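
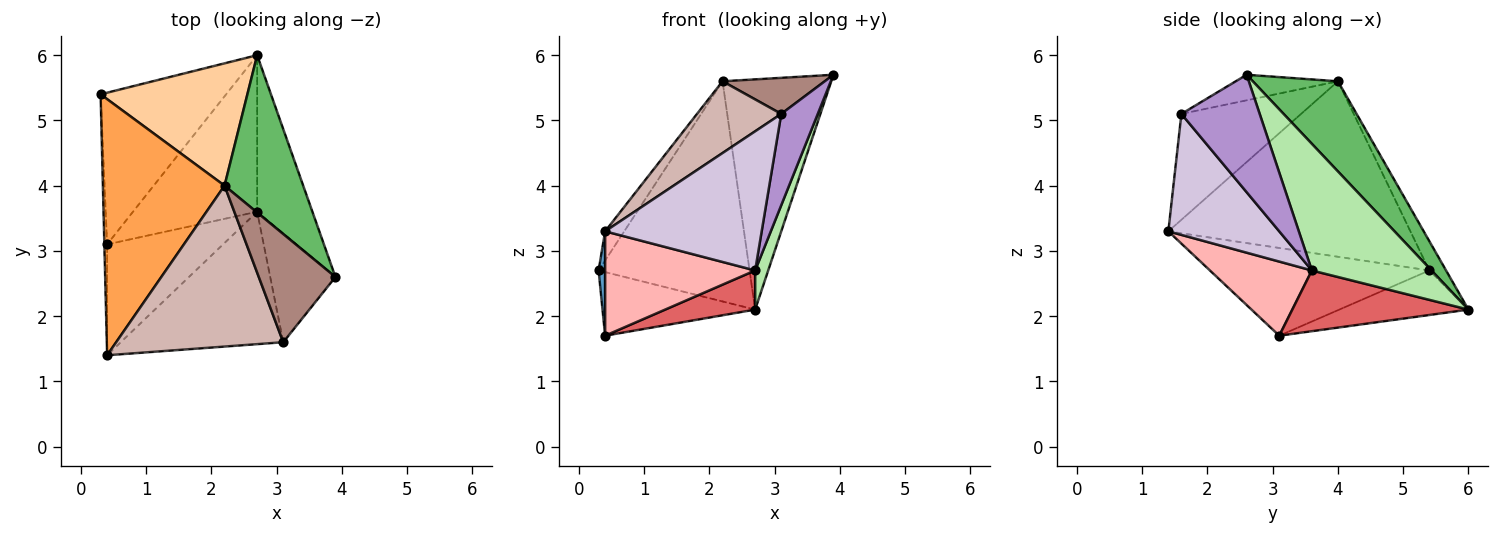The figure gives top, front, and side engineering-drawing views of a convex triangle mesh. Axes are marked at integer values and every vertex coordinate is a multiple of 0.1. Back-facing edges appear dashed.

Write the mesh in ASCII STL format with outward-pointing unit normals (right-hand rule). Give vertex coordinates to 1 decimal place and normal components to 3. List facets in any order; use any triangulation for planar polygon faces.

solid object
 facet normal -0.999 -0.030 -0.032
  outer loop
   vertex 0.4 3.1 1.7
   vertex 0.4 1.4 3.3
   vertex 0.3 5.4 2.7
  endloop
 endfacet
 facet normal -0.311 0.368 -0.876
  outer loop
   vertex 0.4 3.1 1.7
   vertex 0.3 5.4 2.7
   vertex 2.7 6.0 2.1
  endloop
 endfacet
 facet normal -0.820 0.065 0.569
  outer loop
   vertex 2.2 4.0 5.6
   vertex 0.3 5.4 2.7
   vertex 0.4 1.4 3.3
  endloop
 endfacet
 facet normal -0.097 0.870 0.483
  outer loop
   vertex 2.2 4.0 5.6
   vertex 2.7 6.0 2.1
   vertex 0.3 5.4 2.7
  endloop
 endfacet
 facet normal 0.543 0.693 0.474
  outer loop
   vertex 2.2 4.0 5.6
   vertex 3.9 2.6 5.7
   vertex 2.7 6.0 2.1
  endloop
 endfacet
 facet normal 0.912 -0.099 -0.398
  outer loop
   vertex 2.7 3.6 2.7
   vertex 2.7 6.0 2.1
   vertex 3.9 2.6 5.7
  endloop
 endfacet
 facet normal 0.429 -0.219 -0.876
  outer loop
   vertex 2.7 3.6 2.7
   vertex 0.4 3.1 1.7
   vertex 2.7 6.0 2.1
  endloop
 endfacet
 facet normal 0.422 -0.621 -0.660
  outer loop
   vertex 2.7 3.6 2.7
   vertex 0.4 1.4 3.3
   vertex 0.4 3.1 1.7
  endloop
 endfacet
 facet normal 0.809 -0.378 -0.450
  outer loop
   vertex 3.1 1.6 5.1
   vertex 2.7 3.6 2.7
   vertex 3.9 2.6 5.7
  endloop
 endfacet
 facet normal 0.457 -0.645 -0.613
  outer loop
   vertex 3.1 1.6 5.1
   vertex 0.4 1.4 3.3
   vertex 2.7 3.6 2.7
  endloop
 endfacet
 facet normal -0.302 -0.302 0.905
  outer loop
   vertex 3.1 1.6 5.1
   vertex 3.9 2.6 5.7
   vertex 2.2 4.0 5.6
  endloop
 endfacet
 facet normal -0.501 -0.353 0.790
  outer loop
   vertex 3.1 1.6 5.1
   vertex 2.2 4.0 5.6
   vertex 0.4 1.4 3.3
  endloop
 endfacet
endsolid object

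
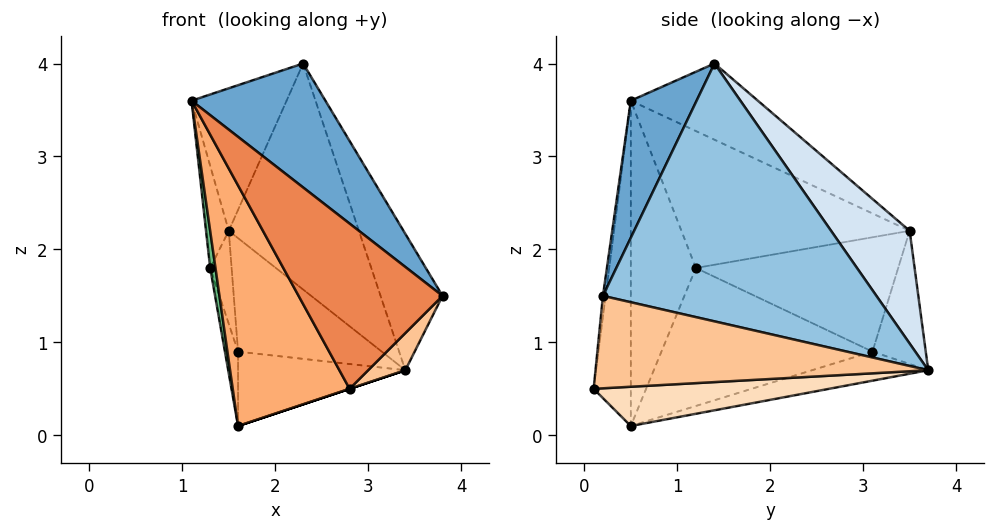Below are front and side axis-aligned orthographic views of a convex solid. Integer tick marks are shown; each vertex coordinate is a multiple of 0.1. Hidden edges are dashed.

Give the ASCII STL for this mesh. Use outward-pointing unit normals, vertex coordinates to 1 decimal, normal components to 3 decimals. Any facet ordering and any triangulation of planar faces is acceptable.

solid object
 facet normal 0.362 -0.737 0.571
  outer loop
   vertex 2.3 1.4 4.0
   vertex 1.1 0.5 3.6
   vertex 3.8 0.2 1.5
  endloop
 endfacet
 facet normal 0.880 0.199 0.432
  outer loop
   vertex 2.3 1.4 4.0
   vertex 3.8 0.2 1.5
   vertex 3.4 3.7 0.7
  endloop
 endfacet
 facet normal -0.551 0.412 0.726
  outer loop
   vertex 2.3 1.4 4.0
   vertex 1.5 3.5 2.2
   vertex 1.1 0.5 3.6
  endloop
 endfacet
 facet normal 0.410 0.679 0.610
  outer loop
   vertex 2.3 1.4 4.0
   vertex 3.4 3.7 0.7
   vertex 1.5 3.5 2.2
  endloop
 endfacet
 facet normal -0.019 -0.993 0.118
  outer loop
   vertex 2.8 0.1 0.5
   vertex 3.8 0.2 1.5
   vertex 1.1 0.5 3.6
  endloop
 endfacet
 facet normal -0.303 -0.952 -0.043
  outer loop
   vertex 2.8 0.1 0.5
   vertex 1.1 0.5 3.6
   vertex 1.6 0.5 0.1
  endloop
 endfacet
 facet normal 0.709 -0.079 -0.701
  outer loop
   vertex 2.8 0.1 0.5
   vertex 3.4 3.7 0.7
   vertex 3.8 0.2 1.5
  endloop
 endfacet
 facet normal 0.316 0.000 -0.949
  outer loop
   vertex 2.8 0.1 0.5
   vertex 1.6 0.5 0.1
   vertex 3.4 3.7 0.7
  endloop
 endfacet
 facet normal -0.987 -0.081 -0.141
  outer loop
   vertex 1.3 1.2 1.8
   vertex 1.6 0.5 0.1
   vertex 1.1 0.5 3.6
  endloop
 endfacet
 facet normal -0.993 0.099 -0.072
  outer loop
   vertex 1.3 1.2 1.8
   vertex 1.1 0.5 3.6
   vertex 1.5 3.5 2.2
  endloop
 endfacet
 facet normal -0.200 0.288 -0.936
  outer loop
   vertex 1.6 3.1 0.9
   vertex 3.4 3.7 0.7
   vertex 1.6 0.5 0.1
  endloop
 endfacet
 facet normal -0.331 0.894 -0.301
  outer loop
   vertex 1.6 3.1 0.9
   vertex 1.5 3.5 2.2
   vertex 3.4 3.7 0.7
  endloop
 endfacet
 facet normal -0.978 0.061 -0.198
  outer loop
   vertex 1.6 3.1 0.9
   vertex 1.6 0.5 0.1
   vertex 1.3 1.2 1.8
  endloop
 endfacet
 facet normal -0.989 0.105 -0.108
  outer loop
   vertex 1.6 3.1 0.9
   vertex 1.3 1.2 1.8
   vertex 1.5 3.5 2.2
  endloop
 endfacet
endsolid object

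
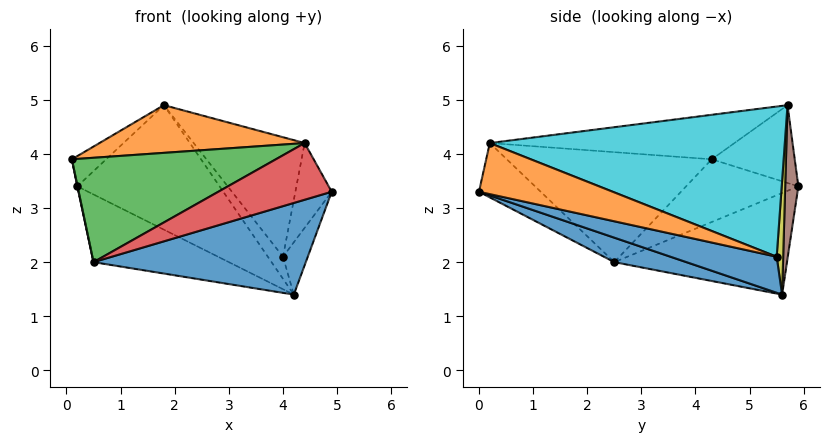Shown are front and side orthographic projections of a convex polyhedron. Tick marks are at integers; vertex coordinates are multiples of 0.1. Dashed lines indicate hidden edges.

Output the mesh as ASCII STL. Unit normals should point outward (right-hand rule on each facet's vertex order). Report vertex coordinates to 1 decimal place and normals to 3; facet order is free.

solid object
 facet normal 0.105 -0.308 -0.946
  outer loop
   vertex 0.5 2.5 2.0
   vertex 4.2 5.6 1.4
   vertex 4.9 0.0 3.3
  endloop
 endfacet
 facet normal -0.317 -0.266 0.911
  outer loop
   vertex 4.4 0.2 4.2
   vertex 1.8 5.7 4.9
   vertex 0.1 4.3 3.9
  endloop
 endfacet
 facet normal -0.629 -0.626 0.461
  outer loop
   vertex 4.4 0.2 4.2
   vertex 0.1 4.3 3.9
   vertex 0.5 2.5 2.0
  endloop
 endfacet
 facet normal -0.477 -0.876 -0.070
  outer loop
   vertex 4.4 0.2 4.2
   vertex 0.5 2.5 2.0
   vertex 4.9 0.0 3.3
  endloop
 endfacet
 facet normal -0.642 0.265 0.720
  outer loop
   vertex 0.2 5.9 3.4
   vertex 0.1 4.3 3.9
   vertex 1.8 5.7 4.9
  endloop
 endfacet
 facet normal 0.092 0.995 0.035
  outer loop
   vertex 0.2 5.9 3.4
   vertex 1.8 5.7 4.9
   vertex 4.2 5.6 1.4
  endloop
 endfacet
 facet normal -0.979 -0.002 -0.204
  outer loop
   vertex 0.2 5.9 3.4
   vertex 0.5 2.5 2.0
   vertex 0.1 4.3 3.9
  endloop
 endfacet
 facet normal -0.405 0.317 -0.857
  outer loop
   vertex 0.2 5.9 3.4
   vertex 4.2 5.6 1.4
   vertex 0.5 2.5 2.0
  endloop
 endfacet
 facet normal 0.383 0.893 0.237
  outer loop
   vertex 4.0 5.5 2.1
   vertex 4.2 5.6 1.4
   vertex 1.8 5.7 4.9
  endloop
 endfacet
 facet normal 0.763 0.287 0.579
  outer loop
   vertex 4.0 5.5 2.1
   vertex 1.8 5.7 4.9
   vertex 4.4 0.2 4.2
  endloop
 endfacet
 facet normal 0.930 0.217 0.297
  outer loop
   vertex 4.0 5.5 2.1
   vertex 4.9 0.0 3.3
   vertex 4.2 5.6 1.4
  endloop
 endfacet
 facet normal 0.871 0.237 0.431
  outer loop
   vertex 4.0 5.5 2.1
   vertex 4.4 0.2 4.2
   vertex 4.9 0.0 3.3
  endloop
 endfacet
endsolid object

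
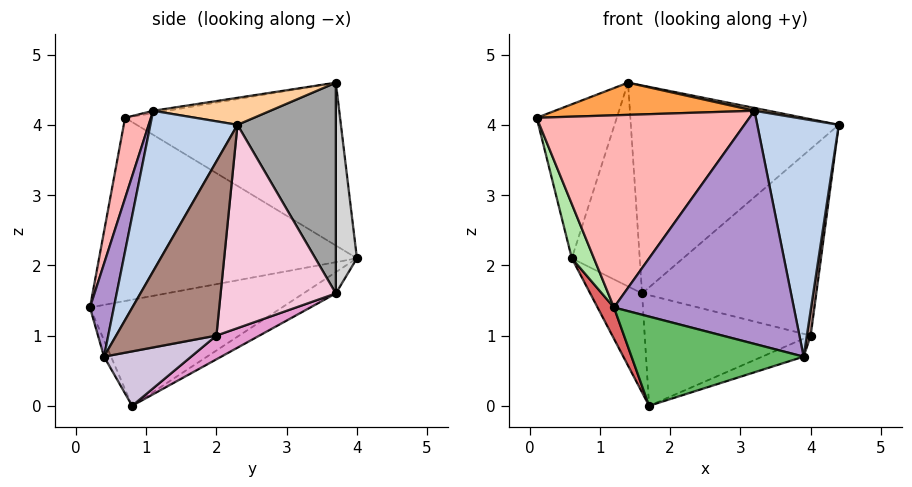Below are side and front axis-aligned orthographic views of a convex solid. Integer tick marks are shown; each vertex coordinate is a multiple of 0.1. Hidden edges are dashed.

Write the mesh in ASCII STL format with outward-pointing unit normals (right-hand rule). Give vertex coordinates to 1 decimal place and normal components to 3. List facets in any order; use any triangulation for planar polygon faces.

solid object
 facet normal -0.887 0.330 0.323
  outer loop
   vertex 1.4 3.7 4.6
   vertex 0.6 4.0 2.1
   vertex 0.1 0.7 4.1
  endloop
 endfacet
 facet normal 0.703 -0.657 0.272
  outer loop
   vertex 3.2 1.1 4.2
   vertex 3.9 0.4 0.7
   vertex 4.4 2.3 4.0
  endloop
 endfacet
 facet normal -0.011 -0.160 0.987
  outer loop
   vertex 3.2 1.1 4.2
   vertex 1.4 3.7 4.6
   vertex 0.1 0.7 4.1
  endloop
 endfacet
 facet normal 0.186 -0.022 0.982
  outer loop
   vertex 3.2 1.1 4.2
   vertex 4.4 2.3 4.0
   vertex 1.4 3.7 4.6
  endloop
 endfacet
 facet normal -0.037 -0.914 -0.405
  outer loop
   vertex 1.2 0.2 1.4
   vertex 1.7 0.8 0.0
   vertex 3.9 0.4 0.7
  endloop
 endfacet
 facet normal -0.928 -0.080 -0.363
  outer loop
   vertex 1.2 0.2 1.4
   vertex 0.1 0.7 4.1
   vertex 0.6 4.0 2.1
  endloop
 endfacet
 facet normal -0.928 -0.079 -0.365
  outer loop
   vertex 1.2 0.2 1.4
   vertex 0.6 4.0 2.1
   vertex 1.7 0.8 0.0
  endloop
 endfacet
 facet normal 0.117 -0.967 0.227
  outer loop
   vertex 1.2 0.2 1.4
   vertex 3.2 1.1 4.2
   vertex 0.1 0.7 4.1
  endloop
 endfacet
 facet normal 0.128 -0.967 0.219
  outer loop
   vertex 1.2 0.2 1.4
   vertex 3.9 0.4 0.7
   vertex 3.2 1.1 4.2
  endloop
 endfacet
 facet normal 0.325 0.155 -0.933
  outer loop
   vertex 4.0 2.0 1.0
   vertex 3.9 0.4 0.7
   vertex 1.7 0.8 0.0
  endloop
 endfacet
 facet normal 0.991 -0.038 -0.128
  outer loop
   vertex 4.0 2.0 1.0
   vertex 4.4 2.3 4.0
   vertex 3.9 0.4 0.7
  endloop
 endfacet
 facet normal -0.285 0.455 -0.843
  outer loop
   vertex 1.6 3.7 1.6
   vertex 1.7 0.8 0.0
   vertex 0.6 4.0 2.1
  endloop
 endfacet
 facet normal 0.125 0.483 -0.867
  outer loop
   vertex 1.6 3.7 1.6
   vertex 4.0 2.0 1.0
   vertex 1.7 0.8 0.0
  endloop
 endfacet
 facet normal 0.545 0.824 -0.155
  outer loop
   vertex 1.6 3.7 1.6
   vertex 4.4 2.3 4.0
   vertex 4.0 2.0 1.0
  endloop
 endfacet
 facet normal 0.427 0.904 0.028
  outer loop
   vertex 1.6 3.7 1.6
   vertex 1.4 3.7 4.6
   vertex 4.4 2.3 4.0
  endloop
 endfacet
 facet normal 0.296 0.955 0.020
  outer loop
   vertex 1.6 3.7 1.6
   vertex 0.6 4.0 2.1
   vertex 1.4 3.7 4.6
  endloop
 endfacet
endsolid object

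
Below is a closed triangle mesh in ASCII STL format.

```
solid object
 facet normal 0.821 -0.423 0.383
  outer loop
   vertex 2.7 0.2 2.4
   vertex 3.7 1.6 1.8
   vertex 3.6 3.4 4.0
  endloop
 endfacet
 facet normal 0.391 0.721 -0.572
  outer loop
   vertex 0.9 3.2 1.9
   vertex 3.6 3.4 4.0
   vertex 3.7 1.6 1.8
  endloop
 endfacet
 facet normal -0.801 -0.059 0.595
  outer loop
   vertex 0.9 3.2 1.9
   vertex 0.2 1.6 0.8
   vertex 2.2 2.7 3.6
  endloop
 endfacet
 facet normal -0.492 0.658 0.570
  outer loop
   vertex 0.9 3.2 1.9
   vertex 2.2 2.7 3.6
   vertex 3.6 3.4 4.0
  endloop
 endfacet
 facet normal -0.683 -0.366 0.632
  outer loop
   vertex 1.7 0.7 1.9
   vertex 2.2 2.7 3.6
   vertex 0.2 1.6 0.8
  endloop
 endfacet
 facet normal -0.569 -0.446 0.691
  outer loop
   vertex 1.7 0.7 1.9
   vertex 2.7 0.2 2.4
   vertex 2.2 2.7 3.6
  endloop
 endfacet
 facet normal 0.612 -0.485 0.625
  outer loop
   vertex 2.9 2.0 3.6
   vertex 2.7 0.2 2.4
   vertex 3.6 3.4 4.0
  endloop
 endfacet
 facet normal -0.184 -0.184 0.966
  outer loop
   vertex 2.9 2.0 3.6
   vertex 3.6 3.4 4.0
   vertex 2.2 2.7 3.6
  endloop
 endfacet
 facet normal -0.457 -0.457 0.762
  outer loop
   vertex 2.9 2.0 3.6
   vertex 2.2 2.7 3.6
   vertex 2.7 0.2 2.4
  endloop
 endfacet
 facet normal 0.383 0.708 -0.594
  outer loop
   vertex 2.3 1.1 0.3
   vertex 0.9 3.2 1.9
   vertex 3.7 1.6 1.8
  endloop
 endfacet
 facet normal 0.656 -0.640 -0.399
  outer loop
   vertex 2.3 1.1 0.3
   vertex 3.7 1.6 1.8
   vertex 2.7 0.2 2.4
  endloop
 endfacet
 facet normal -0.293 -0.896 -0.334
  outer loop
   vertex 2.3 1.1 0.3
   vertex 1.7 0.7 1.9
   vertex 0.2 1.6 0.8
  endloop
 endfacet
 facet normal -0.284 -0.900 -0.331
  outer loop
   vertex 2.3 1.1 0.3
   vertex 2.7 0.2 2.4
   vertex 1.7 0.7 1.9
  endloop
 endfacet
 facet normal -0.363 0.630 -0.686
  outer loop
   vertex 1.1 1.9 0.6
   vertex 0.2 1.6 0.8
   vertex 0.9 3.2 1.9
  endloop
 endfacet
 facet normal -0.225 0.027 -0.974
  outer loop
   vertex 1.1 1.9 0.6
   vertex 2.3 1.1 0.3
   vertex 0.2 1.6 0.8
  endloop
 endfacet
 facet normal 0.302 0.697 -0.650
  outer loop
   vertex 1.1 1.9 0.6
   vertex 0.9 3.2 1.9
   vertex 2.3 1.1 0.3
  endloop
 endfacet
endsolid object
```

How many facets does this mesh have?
16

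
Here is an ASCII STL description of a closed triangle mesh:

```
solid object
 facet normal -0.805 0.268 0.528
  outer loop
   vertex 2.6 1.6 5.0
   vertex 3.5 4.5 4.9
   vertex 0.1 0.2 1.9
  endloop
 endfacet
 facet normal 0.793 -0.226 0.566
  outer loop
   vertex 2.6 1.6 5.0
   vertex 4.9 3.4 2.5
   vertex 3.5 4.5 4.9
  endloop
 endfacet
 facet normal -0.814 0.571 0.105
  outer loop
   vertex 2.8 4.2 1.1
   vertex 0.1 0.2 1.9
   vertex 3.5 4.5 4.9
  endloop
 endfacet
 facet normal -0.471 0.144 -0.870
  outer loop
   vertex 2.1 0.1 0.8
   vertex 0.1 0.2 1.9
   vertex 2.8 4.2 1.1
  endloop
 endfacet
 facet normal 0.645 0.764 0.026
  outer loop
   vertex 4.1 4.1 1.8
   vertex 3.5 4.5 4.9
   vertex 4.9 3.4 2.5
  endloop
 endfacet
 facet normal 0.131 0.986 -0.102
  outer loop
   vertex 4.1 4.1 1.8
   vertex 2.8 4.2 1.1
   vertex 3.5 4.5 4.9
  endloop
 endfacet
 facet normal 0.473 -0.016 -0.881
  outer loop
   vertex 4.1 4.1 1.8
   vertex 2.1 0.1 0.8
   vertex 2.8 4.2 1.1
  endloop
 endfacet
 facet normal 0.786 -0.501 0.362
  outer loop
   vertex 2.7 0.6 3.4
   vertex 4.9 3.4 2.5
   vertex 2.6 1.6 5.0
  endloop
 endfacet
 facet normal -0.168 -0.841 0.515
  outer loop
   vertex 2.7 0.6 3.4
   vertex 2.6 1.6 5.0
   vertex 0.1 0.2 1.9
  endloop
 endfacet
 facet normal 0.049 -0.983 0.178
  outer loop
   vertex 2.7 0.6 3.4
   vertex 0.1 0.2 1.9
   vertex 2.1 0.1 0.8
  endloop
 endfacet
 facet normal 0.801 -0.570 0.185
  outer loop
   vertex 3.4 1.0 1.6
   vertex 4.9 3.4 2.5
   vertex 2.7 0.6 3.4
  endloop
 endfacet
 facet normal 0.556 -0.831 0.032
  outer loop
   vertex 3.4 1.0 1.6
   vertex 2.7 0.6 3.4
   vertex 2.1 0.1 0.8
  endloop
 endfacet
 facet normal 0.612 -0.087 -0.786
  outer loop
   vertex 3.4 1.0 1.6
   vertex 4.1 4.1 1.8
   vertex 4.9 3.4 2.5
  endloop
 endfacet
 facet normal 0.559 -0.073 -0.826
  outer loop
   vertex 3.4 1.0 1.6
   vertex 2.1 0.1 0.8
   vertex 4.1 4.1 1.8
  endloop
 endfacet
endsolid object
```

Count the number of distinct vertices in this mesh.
9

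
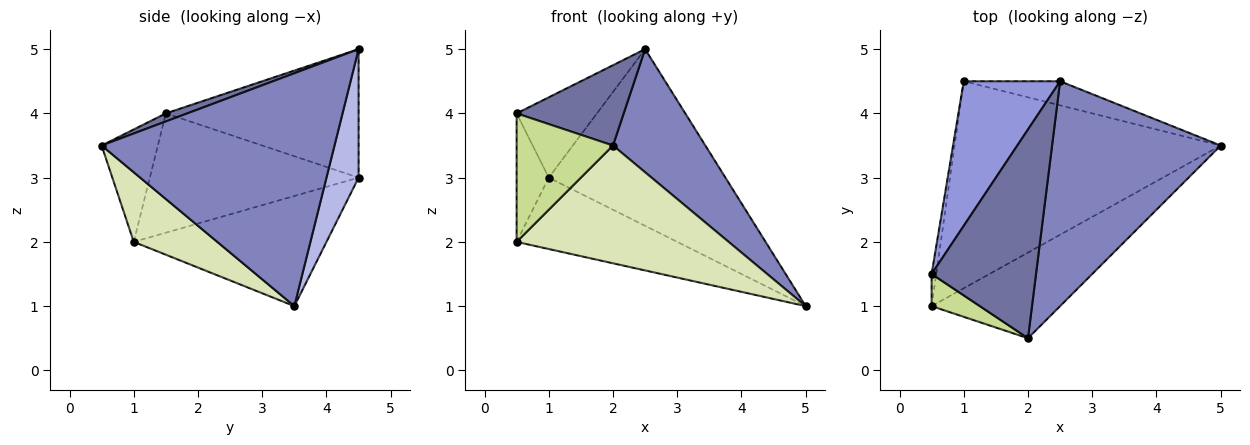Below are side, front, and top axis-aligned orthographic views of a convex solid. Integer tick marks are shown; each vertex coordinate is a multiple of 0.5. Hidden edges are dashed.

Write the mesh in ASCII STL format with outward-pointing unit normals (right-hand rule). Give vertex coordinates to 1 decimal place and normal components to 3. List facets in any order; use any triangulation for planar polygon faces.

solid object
 facet normal 0.072 -0.358 0.931
  outer loop
   vertex 2.0 0.5 3.5
   vertex 2.5 4.5 5.0
   vertex 0.5 1.5 4.0
  endloop
 endfacet
 facet normal 0.771 -0.306 0.558
  outer loop
   vertex 2.0 0.5 3.5
   vertex 5.0 3.5 1.0
   vertex 2.5 4.5 5.0
  endloop
 endfacet
 facet normal -0.759 0.316 0.569
  outer loop
   vertex 1.0 4.5 3.0
   vertex 0.5 1.5 4.0
   vertex 2.5 4.5 5.0
  endloop
 endfacet
 facet normal 0.177 0.975 -0.133
  outer loop
   vertex 1.0 4.5 3.0
   vertex 2.5 4.5 5.0
   vertex 5.0 3.5 1.0
  endloop
 endfacet
 facet normal -0.988 0.152 -0.038
  outer loop
   vertex 0.5 1.0 2.0
   vertex 0.5 1.5 4.0
   vertex 1.0 4.5 3.0
  endloop
 endfacet
 facet normal -0.364 0.304 -0.880
  outer loop
   vertex 0.5 1.0 2.0
   vertex 1.0 4.5 3.0
   vertex 5.0 3.5 1.0
  endloop
 endfacet
 facet normal -0.493 -0.844 0.211
  outer loop
   vertex 0.5 1.0 2.0
   vertex 2.0 0.5 3.5
   vertex 0.5 1.5 4.0
  endloop
 endfacet
 facet normal 0.304 -0.771 -0.560
  outer loop
   vertex 0.5 1.0 2.0
   vertex 5.0 3.5 1.0
   vertex 2.0 0.5 3.5
  endloop
 endfacet
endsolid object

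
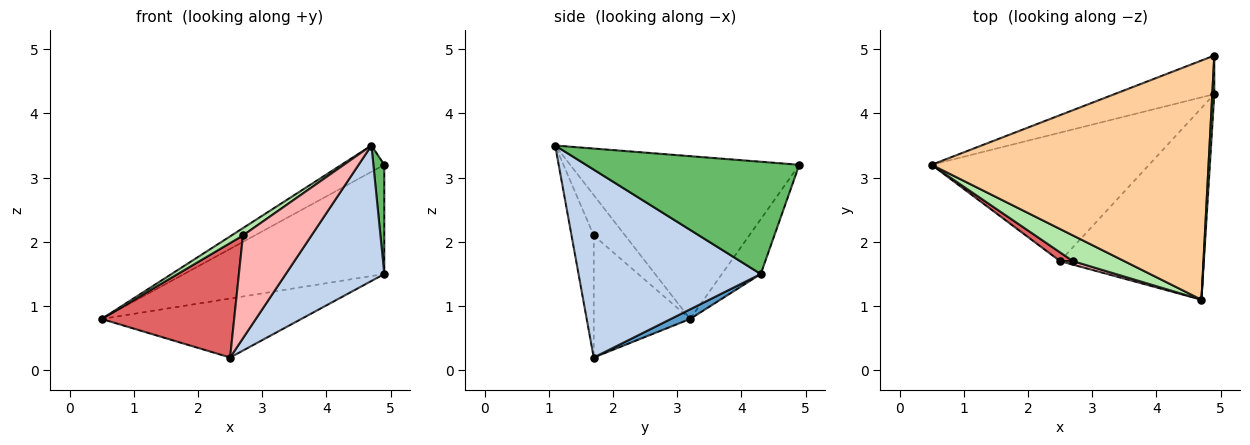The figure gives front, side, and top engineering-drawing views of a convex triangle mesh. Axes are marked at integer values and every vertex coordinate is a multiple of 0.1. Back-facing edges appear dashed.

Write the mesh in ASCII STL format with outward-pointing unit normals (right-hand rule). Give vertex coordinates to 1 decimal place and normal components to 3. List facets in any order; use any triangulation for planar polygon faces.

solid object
 facet normal 0.040 0.417 -0.908
  outer loop
   vertex 2.5 1.7 0.2
   vertex 0.5 3.2 0.8
   vertex 4.9 4.3 1.5
  endloop
 endfacet
 facet normal 0.730 -0.395 -0.558
  outer loop
   vertex 2.5 1.7 0.2
   vertex 4.9 4.3 1.5
   vertex 4.7 1.1 3.5
  endloop
 endfacet
 facet normal -0.180 0.928 -0.327
  outer loop
   vertex 4.9 4.9 3.2
   vertex 4.9 4.3 1.5
   vertex 0.5 3.2 0.8
  endloop
 endfacet
 facet normal -0.505 0.094 0.858
  outer loop
   vertex 4.9 4.9 3.2
   vertex 0.5 3.2 0.8
   vertex 4.7 1.1 3.5
  endloop
 endfacet
 facet normal 0.999 -0.051 0.018
  outer loop
   vertex 4.9 4.9 3.2
   vertex 4.7 1.1 3.5
   vertex 4.9 4.3 1.5
  endloop
 endfacet
 facet normal -0.603 -0.219 0.767
  outer loop
   vertex 2.7 1.7 2.1
   vertex 4.7 1.1 3.5
   vertex 0.5 3.2 0.8
  endloop
 endfacet
 facet normal -0.587 -0.807 0.062
  outer loop
   vertex 2.7 1.7 2.1
   vertex 0.5 3.2 0.8
   vertex 2.5 1.7 0.2
  endloop
 endfacet
 facet normal -0.308 -0.951 0.032
  outer loop
   vertex 2.7 1.7 2.1
   vertex 2.5 1.7 0.2
   vertex 4.7 1.1 3.5
  endloop
 endfacet
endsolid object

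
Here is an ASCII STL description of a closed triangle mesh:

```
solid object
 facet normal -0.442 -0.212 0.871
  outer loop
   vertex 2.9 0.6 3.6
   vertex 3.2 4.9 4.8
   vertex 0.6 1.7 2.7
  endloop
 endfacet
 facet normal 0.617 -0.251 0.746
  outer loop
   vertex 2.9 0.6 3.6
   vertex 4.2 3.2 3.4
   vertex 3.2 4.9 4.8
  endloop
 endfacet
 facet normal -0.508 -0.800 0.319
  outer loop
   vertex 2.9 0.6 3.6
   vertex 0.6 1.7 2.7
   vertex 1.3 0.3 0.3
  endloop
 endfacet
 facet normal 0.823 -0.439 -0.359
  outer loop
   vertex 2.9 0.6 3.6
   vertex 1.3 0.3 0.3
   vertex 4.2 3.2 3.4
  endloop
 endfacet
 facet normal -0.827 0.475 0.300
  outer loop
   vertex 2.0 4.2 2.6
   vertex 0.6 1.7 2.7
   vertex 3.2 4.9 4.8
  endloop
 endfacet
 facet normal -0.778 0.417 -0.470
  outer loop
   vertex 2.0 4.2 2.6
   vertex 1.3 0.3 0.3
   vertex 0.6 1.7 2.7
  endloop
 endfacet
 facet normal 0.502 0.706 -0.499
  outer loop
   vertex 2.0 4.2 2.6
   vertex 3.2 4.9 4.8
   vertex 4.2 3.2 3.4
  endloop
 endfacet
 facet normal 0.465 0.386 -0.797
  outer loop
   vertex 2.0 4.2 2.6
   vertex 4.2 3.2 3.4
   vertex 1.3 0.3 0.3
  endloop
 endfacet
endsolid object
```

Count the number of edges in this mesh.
12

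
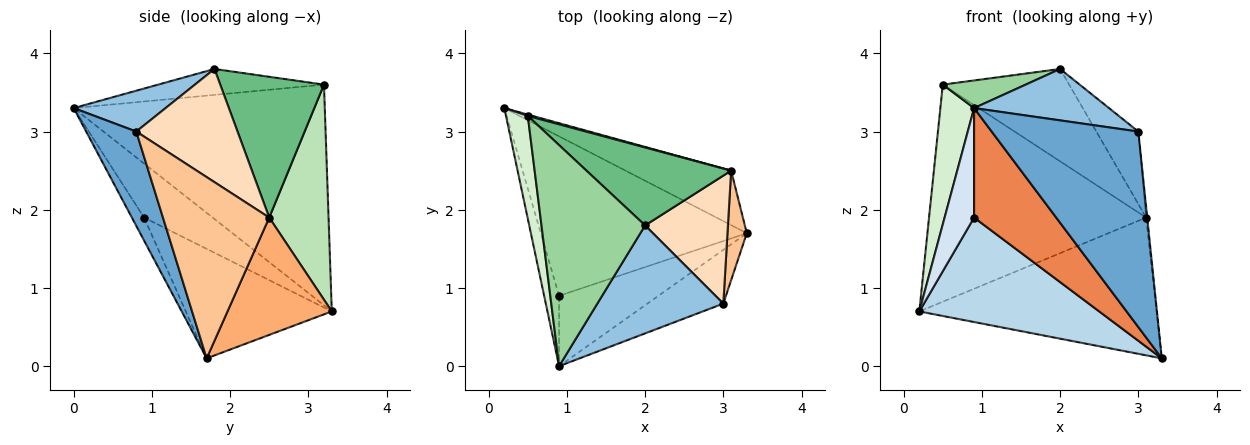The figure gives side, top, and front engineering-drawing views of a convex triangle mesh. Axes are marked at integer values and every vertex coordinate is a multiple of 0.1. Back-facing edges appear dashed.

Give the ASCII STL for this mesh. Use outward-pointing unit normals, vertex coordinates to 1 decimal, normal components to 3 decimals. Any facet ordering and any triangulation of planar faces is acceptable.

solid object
 facet normal 0.313 -0.916 -0.252
  outer loop
   vertex 3.0 0.8 3.0
   vertex 0.9 0.0 3.3
   vertex 3.3 1.7 0.1
  endloop
 endfacet
 facet normal 0.281 -0.412 0.867
  outer loop
   vertex 3.0 0.8 3.0
   vertex 2.0 1.8 3.8
   vertex 0.9 0.0 3.3
  endloop
 endfacet
 facet normal -0.406 -0.501 -0.764
  outer loop
   vertex 0.9 0.9 1.9
   vertex 0.2 3.3 0.7
   vertex 3.3 1.7 0.1
  endloop
 endfacet
 facet normal -0.890 -0.383 -0.246
  outer loop
   vertex 0.9 0.9 1.9
   vertex 0.9 0.0 3.3
   vertex 0.2 3.3 0.7
  endloop
 endfacet
 facet normal -0.124 -0.835 -0.537
  outer loop
   vertex 0.9 0.9 1.9
   vertex 3.3 1.7 0.1
   vertex 0.9 0.0 3.3
  endloop
 endfacet
 facet normal 0.378 0.861 -0.341
  outer loop
   vertex 3.1 2.5 1.9
   vertex 3.3 1.7 0.1
   vertex 0.2 3.3 0.7
  endloop
 endfacet
 facet normal 0.994 0.010 0.106
  outer loop
   vertex 3.1 2.5 1.9
   vertex 3.0 0.8 3.0
   vertex 3.3 1.7 0.1
  endloop
 endfacet
 facet normal 0.765 0.317 0.560
  outer loop
   vertex 3.1 2.5 1.9
   vertex 2.0 1.8 3.8
   vertex 3.0 0.8 3.0
  endloop
 endfacet
 facet normal 0.531 0.647 0.546
  outer loop
   vertex 0.5 3.2 3.6
   vertex 2.0 1.8 3.8
   vertex 3.1 2.5 1.9
  endloop
 endfacet
 facet normal -0.241 -0.120 0.963
  outer loop
   vertex 0.5 3.2 3.6
   vertex 0.9 0.0 3.3
   vertex 2.0 1.8 3.8
  endloop
 endfacet
 facet normal 0.264 0.965 0.006
  outer loop
   vertex 0.5 3.2 3.6
   vertex 3.1 2.5 1.9
   vertex 0.2 3.3 0.7
  endloop
 endfacet
 facet normal -0.986 -0.132 0.097
  outer loop
   vertex 0.5 3.2 3.6
   vertex 0.2 3.3 0.7
   vertex 0.9 0.0 3.3
  endloop
 endfacet
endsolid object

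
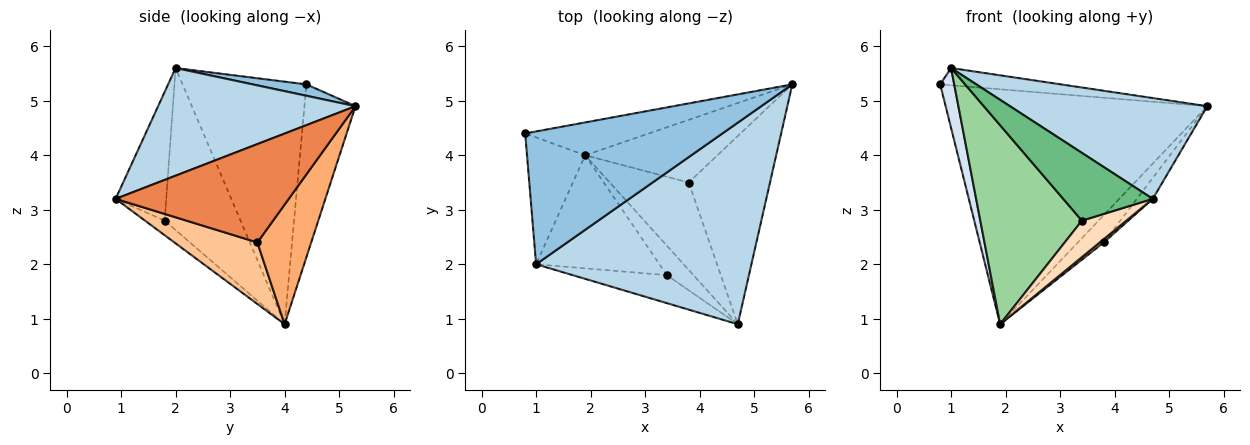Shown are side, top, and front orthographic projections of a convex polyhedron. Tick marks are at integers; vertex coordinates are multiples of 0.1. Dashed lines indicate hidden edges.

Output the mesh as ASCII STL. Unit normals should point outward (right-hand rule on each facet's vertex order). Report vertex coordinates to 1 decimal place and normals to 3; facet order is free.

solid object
 facet normal -0.190 0.972 -0.136
  outer loop
   vertex 1.9 4.0 0.9
   vertex 0.8 4.4 5.3
   vertex 5.7 5.3 4.9
  endloop
 endfacet
 facet normal 0.057 0.129 0.990
  outer loop
   vertex 1.0 2.0 5.6
   vertex 5.7 5.3 4.9
   vertex 0.8 4.4 5.3
  endloop
 endfacet
 facet normal 0.408 -0.408 0.816
  outer loop
   vertex 1.0 2.0 5.6
   vertex 4.7 0.9 3.2
   vertex 5.7 5.3 4.9
  endloop
 endfacet
 facet normal -0.967 -0.110 -0.232
  outer loop
   vertex 1.0 2.0 5.6
   vertex 0.8 4.4 5.3
   vertex 1.9 4.0 0.9
  endloop
 endfacet
 facet normal 0.769 0.071 -0.635
  outer loop
   vertex 3.8 3.5 2.4
   vertex 5.7 5.3 4.9
   vertex 4.7 0.9 3.2
  endloop
 endfacet
 facet normal 0.638 0.307 -0.706
  outer loop
   vertex 3.8 3.5 2.4
   vertex 1.9 4.0 0.9
   vertex 5.7 5.3 4.9
  endloop
 endfacet
 facet normal 0.615 -0.030 -0.788
  outer loop
   vertex 3.8 3.5 2.4
   vertex 4.7 0.9 3.2
   vertex 1.9 4.0 0.9
  endloop
 endfacet
 facet normal -0.326 -0.735 -0.594
  outer loop
   vertex 3.4 1.8 2.8
   vertex 1.9 4.0 0.9
   vertex 4.7 0.9 3.2
  endloop
 endfacet
 facet normal -0.463 -0.819 -0.338
  outer loop
   vertex 3.4 1.8 2.8
   vertex 4.7 0.9 3.2
   vertex 1.0 2.0 5.6
  endloop
 endfacet
 facet normal -0.544 -0.729 -0.415
  outer loop
   vertex 3.4 1.8 2.8
   vertex 1.0 2.0 5.6
   vertex 1.9 4.0 0.9
  endloop
 endfacet
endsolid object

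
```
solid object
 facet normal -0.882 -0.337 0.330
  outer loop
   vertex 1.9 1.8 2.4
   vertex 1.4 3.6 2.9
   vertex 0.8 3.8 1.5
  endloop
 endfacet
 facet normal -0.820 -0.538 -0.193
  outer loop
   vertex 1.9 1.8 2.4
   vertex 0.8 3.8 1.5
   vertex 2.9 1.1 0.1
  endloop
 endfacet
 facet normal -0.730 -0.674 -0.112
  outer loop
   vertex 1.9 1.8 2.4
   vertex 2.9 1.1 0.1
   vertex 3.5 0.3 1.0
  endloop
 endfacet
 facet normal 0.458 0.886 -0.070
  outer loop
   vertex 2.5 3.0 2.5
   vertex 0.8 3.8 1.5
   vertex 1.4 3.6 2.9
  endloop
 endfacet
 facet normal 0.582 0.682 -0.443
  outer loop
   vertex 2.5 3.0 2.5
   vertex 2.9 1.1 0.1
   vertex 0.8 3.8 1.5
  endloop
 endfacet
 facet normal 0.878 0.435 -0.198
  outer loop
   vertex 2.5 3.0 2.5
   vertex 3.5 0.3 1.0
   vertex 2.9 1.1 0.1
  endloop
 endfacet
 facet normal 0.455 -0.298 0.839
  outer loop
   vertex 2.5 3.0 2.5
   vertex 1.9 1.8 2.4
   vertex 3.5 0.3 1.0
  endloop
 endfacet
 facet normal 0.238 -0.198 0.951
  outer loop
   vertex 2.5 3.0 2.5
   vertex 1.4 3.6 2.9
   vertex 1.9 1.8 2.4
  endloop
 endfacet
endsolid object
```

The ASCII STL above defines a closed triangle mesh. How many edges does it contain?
12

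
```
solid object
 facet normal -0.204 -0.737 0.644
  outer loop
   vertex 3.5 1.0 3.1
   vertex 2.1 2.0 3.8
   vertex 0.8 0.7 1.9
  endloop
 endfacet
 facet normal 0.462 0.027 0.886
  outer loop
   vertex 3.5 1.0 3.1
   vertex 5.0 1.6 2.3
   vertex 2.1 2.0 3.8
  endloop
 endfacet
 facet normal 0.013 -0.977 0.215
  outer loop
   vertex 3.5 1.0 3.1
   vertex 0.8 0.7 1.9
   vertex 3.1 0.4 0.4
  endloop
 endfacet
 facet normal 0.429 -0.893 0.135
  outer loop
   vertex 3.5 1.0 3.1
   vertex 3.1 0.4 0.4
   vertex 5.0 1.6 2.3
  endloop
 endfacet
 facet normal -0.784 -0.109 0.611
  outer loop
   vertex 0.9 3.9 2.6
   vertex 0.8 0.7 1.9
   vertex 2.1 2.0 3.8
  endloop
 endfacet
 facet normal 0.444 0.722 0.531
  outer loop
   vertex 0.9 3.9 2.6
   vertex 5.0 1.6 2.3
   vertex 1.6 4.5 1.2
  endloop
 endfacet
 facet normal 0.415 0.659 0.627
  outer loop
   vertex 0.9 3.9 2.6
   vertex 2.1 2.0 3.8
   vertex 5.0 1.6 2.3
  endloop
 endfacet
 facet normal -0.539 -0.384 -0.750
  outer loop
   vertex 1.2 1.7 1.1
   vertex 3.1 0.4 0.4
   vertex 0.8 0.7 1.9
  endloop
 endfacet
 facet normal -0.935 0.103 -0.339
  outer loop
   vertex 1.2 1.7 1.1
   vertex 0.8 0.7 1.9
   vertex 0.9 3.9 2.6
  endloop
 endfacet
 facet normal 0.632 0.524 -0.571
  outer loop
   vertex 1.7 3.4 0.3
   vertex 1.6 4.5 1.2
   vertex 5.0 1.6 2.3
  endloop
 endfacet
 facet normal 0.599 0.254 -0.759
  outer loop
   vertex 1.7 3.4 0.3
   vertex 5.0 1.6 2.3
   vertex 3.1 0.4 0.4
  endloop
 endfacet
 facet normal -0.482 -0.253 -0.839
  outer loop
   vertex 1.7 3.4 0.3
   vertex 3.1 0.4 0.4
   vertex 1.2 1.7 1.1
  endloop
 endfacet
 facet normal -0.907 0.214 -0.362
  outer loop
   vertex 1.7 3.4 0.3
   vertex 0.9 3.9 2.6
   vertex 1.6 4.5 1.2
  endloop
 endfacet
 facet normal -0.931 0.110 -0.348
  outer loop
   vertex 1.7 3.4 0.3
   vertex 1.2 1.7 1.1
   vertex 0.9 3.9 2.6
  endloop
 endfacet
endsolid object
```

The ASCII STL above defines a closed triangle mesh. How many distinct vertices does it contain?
9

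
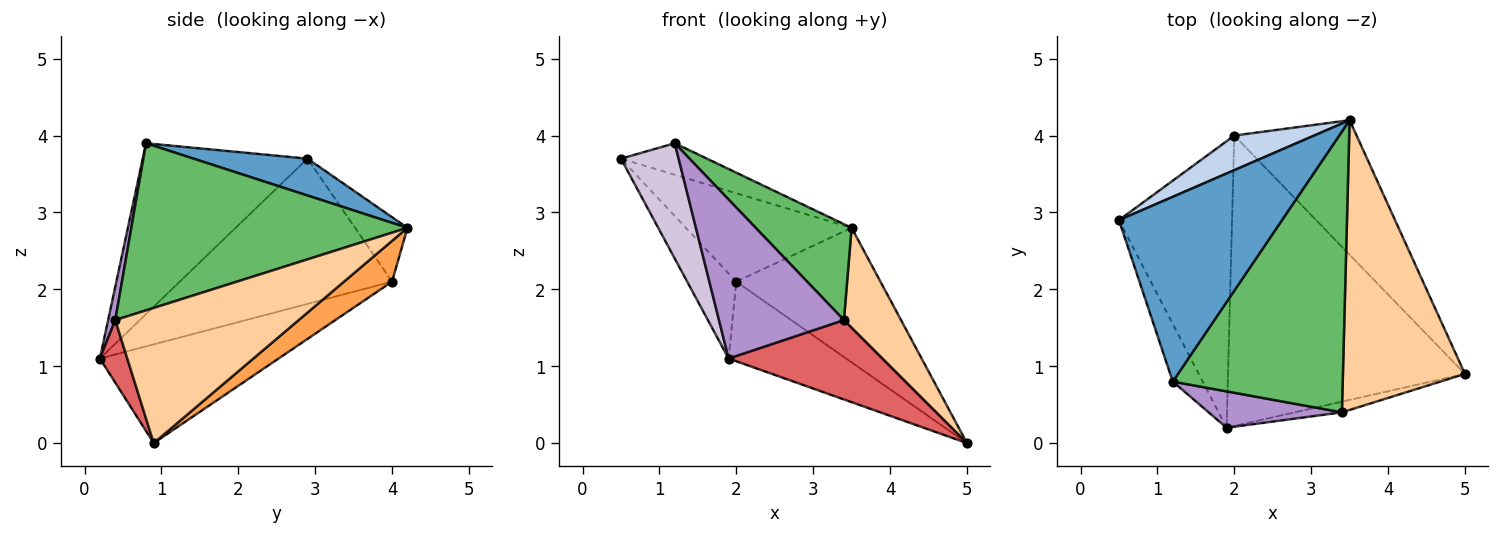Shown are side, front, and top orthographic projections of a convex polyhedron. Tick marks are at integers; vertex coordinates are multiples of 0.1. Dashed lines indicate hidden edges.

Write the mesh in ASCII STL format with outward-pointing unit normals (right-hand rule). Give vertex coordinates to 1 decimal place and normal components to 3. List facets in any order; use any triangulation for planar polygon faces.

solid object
 facet normal 0.218 0.164 0.962
  outer loop
   vertex 1.2 0.8 3.9
   vertex 3.5 4.2 2.8
   vertex 0.5 2.9 3.7
  endloop
 endfacet
 facet normal -0.282 0.893 0.350
  outer loop
   vertex 2.0 4.0 2.1
   vertex 0.5 2.9 3.7
   vertex 3.5 4.2 2.8
  endloop
 endfacet
 facet normal 0.229 0.688 -0.688
  outer loop
   vertex 2.0 4.0 2.1
   vertex 3.5 4.2 2.8
   vertex 5.0 0.9 0.0
  endloop
 endfacet
 facet normal 0.723 -0.225 0.653
  outer loop
   vertex 3.4 0.4 1.6
   vertex 5.0 0.9 0.0
   vertex 3.5 4.2 2.8
  endloop
 endfacet
 facet normal 0.681 -0.237 0.693
  outer loop
   vertex 3.4 0.4 1.6
   vertex 3.5 4.2 2.8
   vertex 1.2 0.8 3.9
  endloop
 endfacet
 facet normal -0.373 0.245 -0.895
  outer loop
   vertex 1.9 0.2 1.1
   vertex 2.0 4.0 2.1
   vertex 5.0 0.9 0.0
  endloop
 endfacet
 facet normal 0.174 -0.976 -0.131
  outer loop
   vertex 1.9 0.2 1.1
   vertex 5.0 0.9 0.0
   vertex 3.4 0.4 1.6
  endloop
 endfacet
 facet normal -0.776 0.179 -0.604
  outer loop
   vertex 1.9 0.2 1.1
   vertex 0.5 2.9 3.7
   vertex 2.0 4.0 2.1
  endloop
 endfacet
 facet normal 0.056 -0.973 0.222
  outer loop
   vertex 1.9 0.2 1.1
   vertex 3.4 0.4 1.6
   vertex 1.2 0.8 3.9
  endloop
 endfacet
 facet normal -0.931 -0.326 -0.163
  outer loop
   vertex 1.9 0.2 1.1
   vertex 1.2 0.8 3.9
   vertex 0.5 2.9 3.7
  endloop
 endfacet
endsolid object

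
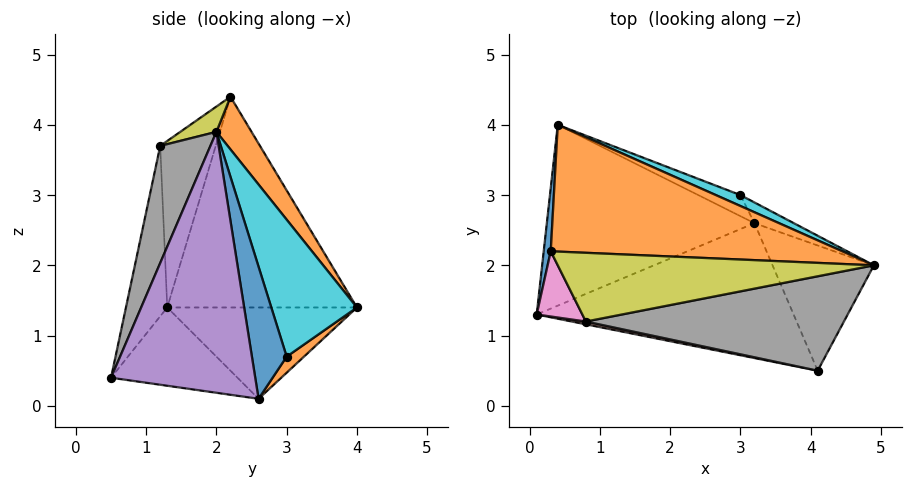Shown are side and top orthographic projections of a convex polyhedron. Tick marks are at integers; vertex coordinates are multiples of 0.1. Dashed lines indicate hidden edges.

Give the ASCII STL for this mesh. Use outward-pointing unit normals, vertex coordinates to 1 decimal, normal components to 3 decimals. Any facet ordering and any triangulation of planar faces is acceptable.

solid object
 facet normal -0.993 0.110 0.033
  outer loop
   vertex 0.3 2.2 4.4
   vertex 0.4 4.0 1.4
   vertex 0.1 1.3 1.4
  endloop
 endfacet
 facet normal 0.093 0.852 0.515
  outer loop
   vertex 0.3 2.2 4.4
   vertex 4.9 2.0 3.9
   vertex 0.4 4.0 1.4
  endloop
 endfacet
 facet normal -0.402 0.045 -0.914
  outer loop
   vertex 3.2 2.6 0.1
   vertex 0.1 1.3 1.4
   vertex 0.4 4.0 1.4
  endloop
 endfacet
 facet normal -0.282 -0.253 -0.925
  outer loop
   vertex 3.2 2.6 0.1
   vertex 4.1 0.5 0.4
   vertex 0.1 1.3 1.4
  endloop
 endfacet
 facet normal 0.880 0.328 -0.342
  outer loop
   vertex 3.2 2.6 0.1
   vertex 4.9 2.0 3.9
   vertex 4.1 0.5 0.4
  endloop
 endfacet
 facet normal -0.192 -0.981 0.016
  outer loop
   vertex 0.8 1.2 3.7
   vertex 0.1 1.3 1.4
   vertex 4.1 0.5 0.4
  endloop
 endfacet
 facet normal -0.802 -0.555 0.220
  outer loop
   vertex 0.8 1.2 3.7
   vertex 0.3 2.2 4.4
   vertex 0.1 1.3 1.4
  endloop
 endfacet
 facet normal 0.162 -0.920 0.357
  outer loop
   vertex 0.8 1.2 3.7
   vertex 4.1 0.5 0.4
   vertex 4.9 2.0 3.9
  endloop
 endfacet
 facet normal 0.067 -0.550 0.833
  outer loop
   vertex 0.8 1.2 3.7
   vertex 4.9 2.0 3.9
   vertex 0.3 2.2 4.4
  endloop
 endfacet
 facet normal 0.374 0.925 0.067
  outer loop
   vertex 3.0 3.0 0.7
   vertex 0.4 4.0 1.4
   vertex 4.9 2.0 3.9
  endloop
 endfacet
 facet normal 0.710 0.672 -0.211
  outer loop
   vertex 3.0 3.0 0.7
   vertex 4.9 2.0 3.9
   vertex 3.2 2.6 0.1
  endloop
 endfacet
 facet normal 0.190 0.845 -0.500
  outer loop
   vertex 3.0 3.0 0.7
   vertex 3.2 2.6 0.1
   vertex 0.4 4.0 1.4
  endloop
 endfacet
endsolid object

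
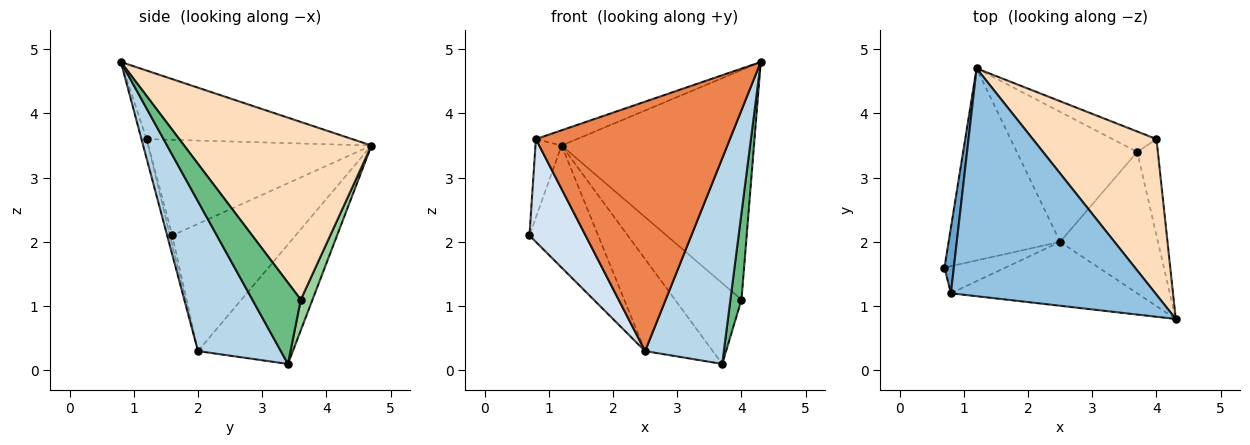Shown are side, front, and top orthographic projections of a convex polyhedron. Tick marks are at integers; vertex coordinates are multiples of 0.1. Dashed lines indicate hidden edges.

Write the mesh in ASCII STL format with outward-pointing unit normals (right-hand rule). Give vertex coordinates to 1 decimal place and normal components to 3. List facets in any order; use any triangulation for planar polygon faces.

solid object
 facet normal -0.989 0.116 0.097
  outer loop
   vertex 0.8 1.2 3.6
   vertex 1.2 4.7 3.5
   vertex 0.7 1.6 2.1
  endloop
 endfacet
 facet normal -0.317 0.063 0.946
  outer loop
   vertex 0.8 1.2 3.6
   vertex 4.3 0.8 4.8
   vertex 1.2 4.7 3.5
  endloop
 endfacet
 facet normal 0.655 -0.623 -0.428
  outer loop
   vertex 2.5 2.0 0.3
   vertex 3.7 3.4 0.1
   vertex 4.3 0.8 4.8
  endloop
 endfacet
 facet normal -0.040 -0.966 -0.255
  outer loop
   vertex 2.5 2.0 0.3
   vertex 0.8 1.2 3.6
   vertex 0.7 1.6 2.1
  endloop
 endfacet
 facet normal -0.026 -0.968 -0.248
  outer loop
   vertex 2.5 2.0 0.3
   vertex 4.3 0.8 4.8
   vertex 0.8 1.2 3.6
  endloop
 endfacet
 facet normal -0.694 0.386 -0.608
  outer loop
   vertex 2.5 2.0 0.3
   vertex 0.7 1.6 2.1
   vertex 1.2 4.7 3.5
  endloop
 endfacet
 facet normal -0.629 0.449 -0.634
  outer loop
   vertex 2.5 2.0 0.3
   vertex 1.2 4.7 3.5
   vertex 3.7 3.4 0.1
  endloop
 endfacet
 facet normal 0.628 0.644 0.437
  outer loop
   vertex 4.0 3.6 1.1
   vertex 1.2 4.7 3.5
   vertex 4.3 0.8 4.8
  endloop
 endfacet
 facet normal 0.946 -0.216 -0.241
  outer loop
   vertex 4.0 3.6 1.1
   vertex 4.3 0.8 4.8
   vertex 3.7 3.4 0.1
  endloop
 endfacet
 facet normal 0.168 0.956 -0.242
  outer loop
   vertex 4.0 3.6 1.1
   vertex 3.7 3.4 0.1
   vertex 1.2 4.7 3.5
  endloop
 endfacet
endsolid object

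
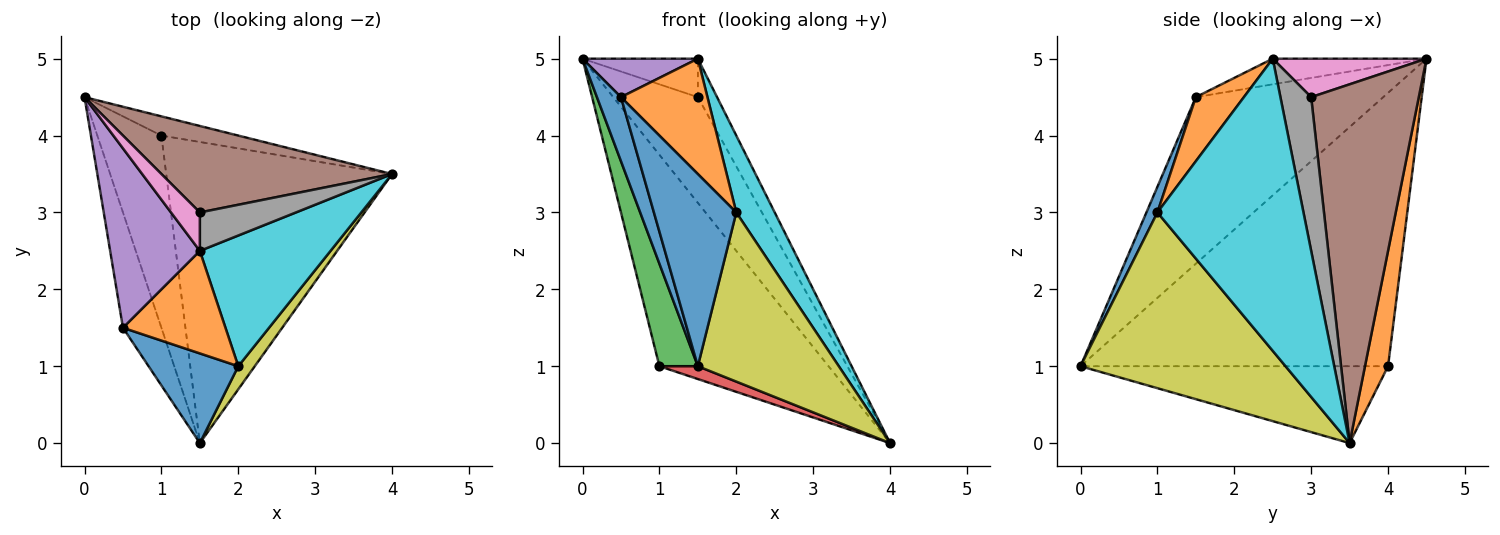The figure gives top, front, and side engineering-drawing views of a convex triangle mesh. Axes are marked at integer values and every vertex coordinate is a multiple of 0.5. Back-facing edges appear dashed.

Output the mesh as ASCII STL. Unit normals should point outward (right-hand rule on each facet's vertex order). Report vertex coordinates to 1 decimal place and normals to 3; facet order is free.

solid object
 facet normal -0.967 -0.124 -0.223
  outer loop
   vertex 0.5 1.5 4.5
   vertex 0.0 4.5 5.0
   vertex 1.5 0.0 1.0
  endloop
 endfacet
 facet normal 0.135 0.987 -0.090
  outer loop
   vertex 1.0 4.0 1.0
   vertex 0.0 4.5 5.0
   vertex 4.0 3.5 0.0
  endloop
 endfacet
 facet normal -0.966 -0.121 -0.227
  outer loop
   vertex 1.0 4.0 1.0
   vertex 1.5 0.0 1.0
   vertex 0.0 4.5 5.0
  endloop
 endfacet
 facet normal -0.322 -0.040 -0.946
  outer loop
   vertex 1.0 4.0 1.0
   vertex 4.0 3.5 0.0
   vertex 1.5 0.0 1.0
  endloop
 endfacet
 facet normal -0.269 -0.202 0.942
  outer loop
   vertex 1.5 2.5 5.0
   vertex 0.0 4.5 5.0
   vertex 0.5 1.5 4.5
  endloop
 endfacet
 facet normal 0.702 0.551 0.451
  outer loop
   vertex 1.5 3.0 4.5
   vertex 4.0 3.5 0.0
   vertex 0.0 4.5 5.0
  endloop
 endfacet
 facet normal 0.686 0.514 0.514
  outer loop
   vertex 1.5 3.0 4.5
   vertex 0.0 4.5 5.0
   vertex 1.5 2.5 5.0
  endloop
 endfacet
 facet normal 0.749 0.468 0.468
  outer loop
   vertex 1.5 3.0 4.5
   vertex 1.5 2.5 5.0
   vertex 4.0 3.5 0.0
  endloop
 endfacet
 facet normal 0.822 -0.565 0.077
  outer loop
   vertex 2.0 1.0 3.0
   vertex 1.5 0.0 1.0
   vertex 4.0 3.5 0.0
  endloop
 endfacet
 facet normal 0.888 -0.234 0.397
  outer loop
   vertex 2.0 1.0 3.0
   vertex 4.0 3.5 0.0
   vertex 1.5 2.5 5.0
  endloop
 endfacet
 facet normal 0.120 -0.900 0.420
  outer loop
   vertex 2.0 1.0 3.0
   vertex 0.5 1.5 4.5
   vertex 1.5 0.0 1.0
  endloop
 endfacet
 facet normal 0.383 -0.690 0.614
  outer loop
   vertex 2.0 1.0 3.0
   vertex 1.5 2.5 5.0
   vertex 0.5 1.5 4.5
  endloop
 endfacet
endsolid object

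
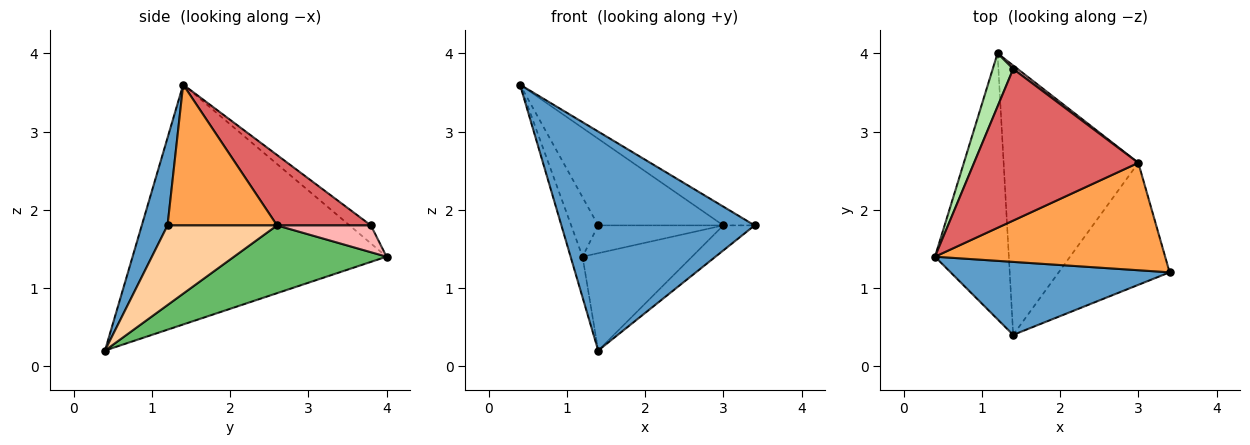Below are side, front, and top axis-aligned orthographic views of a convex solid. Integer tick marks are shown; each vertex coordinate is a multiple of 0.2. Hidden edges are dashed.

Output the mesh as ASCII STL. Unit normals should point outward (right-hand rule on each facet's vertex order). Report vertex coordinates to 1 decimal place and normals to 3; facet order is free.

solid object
 facet normal 0.125 -0.941 0.314
  outer loop
   vertex 1.4 0.4 0.2
   vertex 3.4 1.2 1.8
   vertex 0.4 1.4 3.6
  endloop
 endfacet
 facet normal -0.955 0.045 -0.294
  outer loop
   vertex 1.4 0.4 0.2
   vertex 0.4 1.4 3.6
   vertex 1.2 4.0 1.4
  endloop
 endfacet
 facet normal 0.516 0.147 0.844
  outer loop
   vertex 3.0 2.6 1.8
   vertex 0.4 1.4 3.6
   vertex 3.4 1.2 1.8
  endloop
 endfacet
 facet normal 0.575 0.164 -0.801
  outer loop
   vertex 3.0 2.6 1.8
   vertex 3.4 1.2 1.8
   vertex 1.4 0.4 0.2
  endloop
 endfacet
 facet normal 0.428 0.307 -0.850
  outer loop
   vertex 3.0 2.6 1.8
   vertex 1.4 0.4 0.2
   vertex 1.2 4.0 1.4
  endloop
 endfacet
 facet normal -0.507 0.642 0.575
  outer loop
   vertex 1.4 3.8 1.8
   vertex 1.2 4.0 1.4
   vertex 0.4 1.4 3.6
  endloop
 endfacet
 facet normal 0.349 0.465 0.814
  outer loop
   vertex 1.4 3.8 1.8
   vertex 0.4 1.4 3.6
   vertex 3.0 2.6 1.8
  endloop
 endfacet
 facet normal 0.597 0.796 0.100
  outer loop
   vertex 1.4 3.8 1.8
   vertex 3.0 2.6 1.8
   vertex 1.2 4.0 1.4
  endloop
 endfacet
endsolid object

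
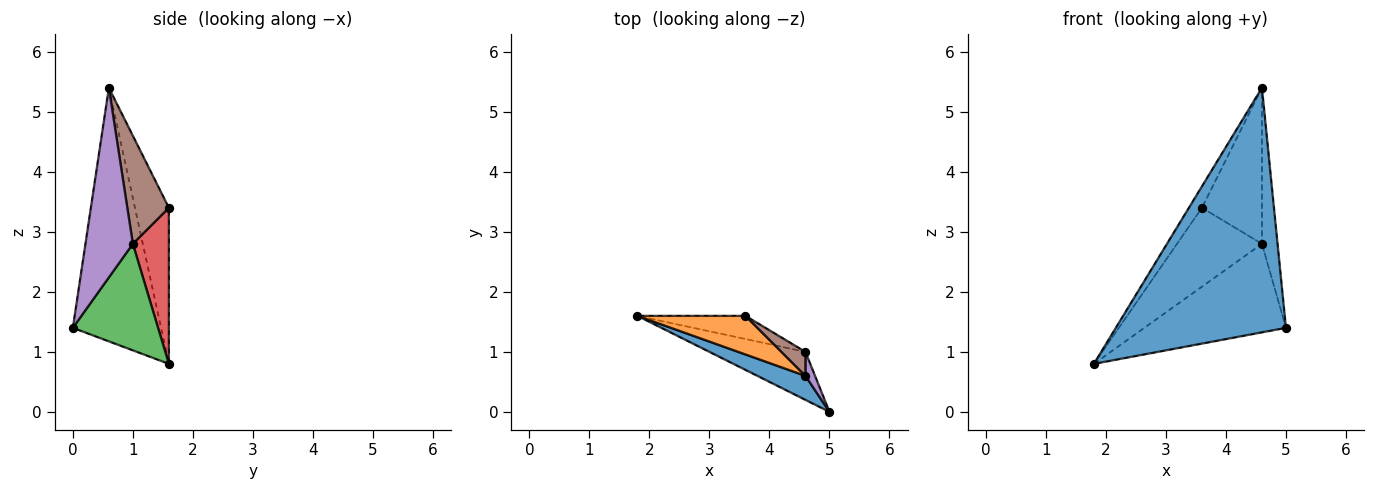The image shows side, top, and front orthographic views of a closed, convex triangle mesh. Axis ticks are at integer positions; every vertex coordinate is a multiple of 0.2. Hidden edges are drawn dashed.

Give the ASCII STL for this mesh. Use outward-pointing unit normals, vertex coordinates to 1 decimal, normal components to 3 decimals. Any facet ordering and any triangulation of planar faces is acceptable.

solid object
 facet normal -0.458 -0.884 0.087
  outer loop
   vertex 4.6 0.6 5.4
   vertex 1.8 1.6 0.8
   vertex 5.0 0.0 1.4
  endloop
 endfacet
 facet normal -0.784 0.302 0.543
  outer loop
   vertex 4.6 0.6 5.4
   vertex 3.6 1.6 3.4
   vertex 1.8 1.6 0.8
  endloop
 endfacet
 facet normal 0.468 0.777 -0.421
  outer loop
   vertex 4.6 1.0 2.8
   vertex 5.0 0.0 1.4
   vertex 1.8 1.6 0.8
  endloop
 endfacet
 facet normal 0.377 0.889 -0.261
  outer loop
   vertex 4.6 1.0 2.8
   vertex 1.8 1.6 0.8
   vertex 3.6 1.6 3.4
  endloop
 endfacet
 facet normal 0.949 0.312 0.048
  outer loop
   vertex 4.6 1.0 2.8
   vertex 4.6 0.6 5.4
   vertex 5.0 0.0 1.4
  endloop
 endfacet
 facet normal 0.565 0.816 0.125
  outer loop
   vertex 4.6 1.0 2.8
   vertex 3.6 1.6 3.4
   vertex 4.6 0.6 5.4
  endloop
 endfacet
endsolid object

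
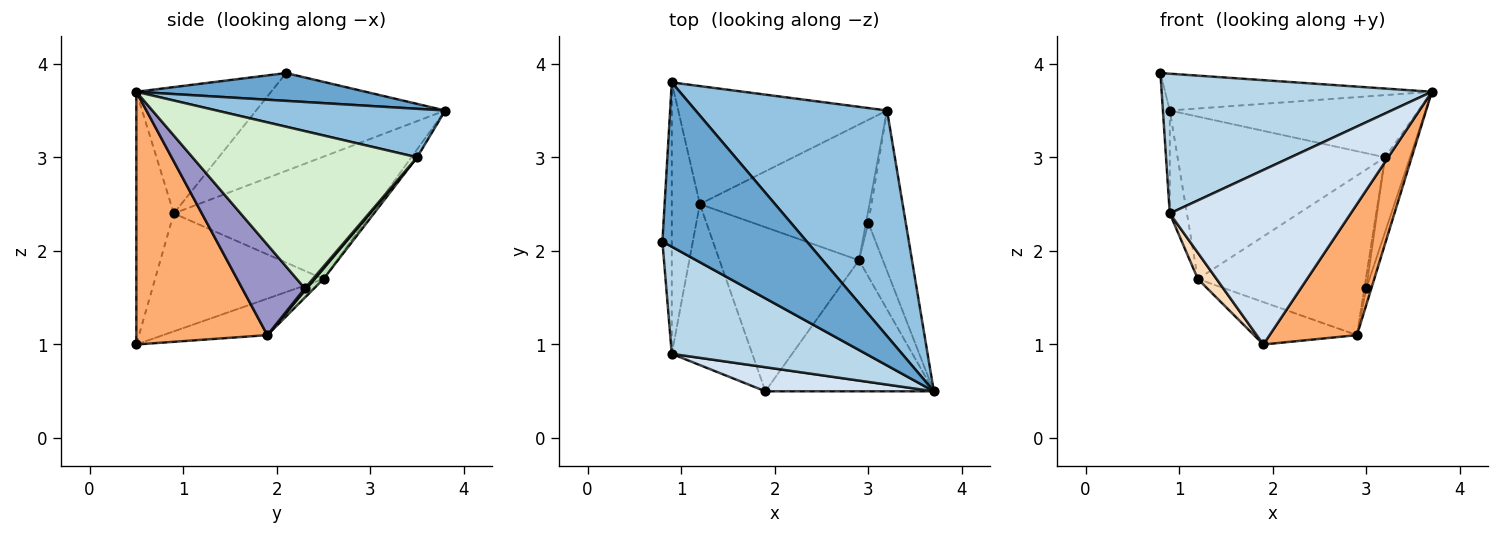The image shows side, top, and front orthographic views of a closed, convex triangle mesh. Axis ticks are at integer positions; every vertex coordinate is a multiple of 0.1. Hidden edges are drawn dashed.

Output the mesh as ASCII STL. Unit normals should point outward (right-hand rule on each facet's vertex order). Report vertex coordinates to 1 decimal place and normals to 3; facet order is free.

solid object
 facet normal 0.185 0.215 0.959
  outer loop
   vertex 0.9 3.8 3.5
   vertex 0.8 2.1 3.9
   vertex 3.7 0.5 3.7
  endloop
 endfacet
 facet normal 0.237 0.258 0.937
  outer loop
   vertex 3.2 3.5 3.0
   vertex 0.9 3.8 3.5
   vertex 3.7 0.5 3.7
  endloop
 endfacet
 facet normal -0.368 -0.738 0.566
  outer loop
   vertex 0.9 0.9 2.4
   vertex 3.7 0.5 3.7
   vertex 0.8 2.1 3.9
  endloop
 endfacet
 facet normal -0.201 -0.970 0.134
  outer loop
   vertex 0.9 0.9 2.4
   vertex 1.9 0.5 1.0
   vertex 3.7 0.5 3.7
  endloop
 endfacet
 facet normal -0.995 0.036 -0.095
  outer loop
   vertex 0.9 0.9 2.4
   vertex 0.8 2.1 3.9
   vertex 0.9 3.8 3.5
  endloop
 endfacet
 facet normal 0.728 -0.485 -0.485
  outer loop
   vertex 2.9 1.9 1.1
   vertex 3.7 0.5 3.7
   vertex 1.9 0.5 1.0
  endloop
 endfacet
 facet normal -0.971 0.085 -0.223
  outer loop
   vertex 1.2 2.5 1.7
   vertex 0.9 0.9 2.4
   vertex 0.9 3.8 3.5
  endloop
 endfacet
 facet normal -0.822 -0.091 -0.561
  outer loop
   vertex 1.2 2.5 1.7
   vertex 1.9 0.5 1.0
   vertex 0.9 0.9 2.4
  endloop
 endfacet
 facet normal -0.246 0.243 -0.939
  outer loop
   vertex 1.2 2.5 1.7
   vertex 2.9 1.9 1.1
   vertex 1.9 0.5 1.0
  endloop
 endfacet
 facet normal -0.022 0.809 -0.588
  outer loop
   vertex 1.2 2.5 1.7
   vertex 0.9 3.8 3.5
   vertex 3.2 3.5 3.0
  endloop
 endfacet
 facet normal 0.040 0.761 -0.647
  outer loop
   vertex 1.2 2.5 1.7
   vertex 3.2 3.5 3.0
   vertex 2.9 1.9 1.1
  endloop
 endfacet
 facet normal 0.967 0.107 -0.230
  outer loop
   vertex 3.0 2.3 1.6
   vertex 3.2 3.5 3.0
   vertex 3.7 0.5 3.7
  endloop
 endfacet
 facet normal 0.964 0.078 -0.255
  outer loop
   vertex 3.0 2.3 1.6
   vertex 3.7 0.5 3.7
   vertex 2.9 1.9 1.1
  endloop
 endfacet
 facet normal 0.577 0.577 -0.577
  outer loop
   vertex 3.0 2.3 1.6
   vertex 2.9 1.9 1.1
   vertex 3.2 3.5 3.0
  endloop
 endfacet
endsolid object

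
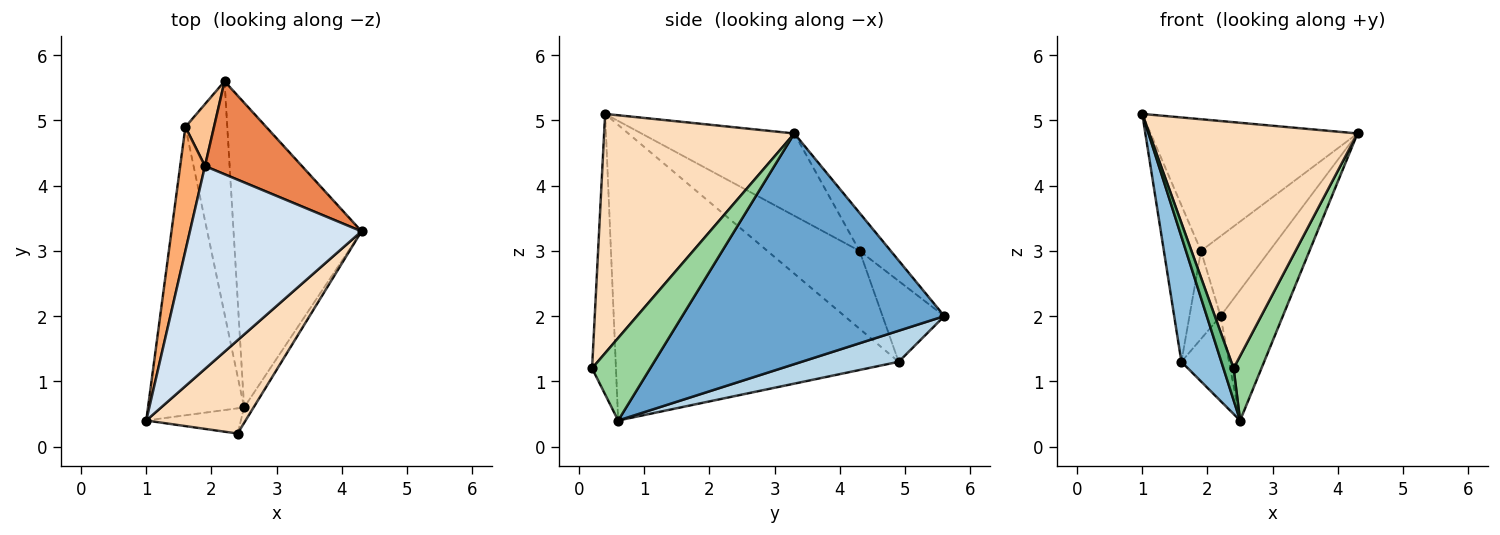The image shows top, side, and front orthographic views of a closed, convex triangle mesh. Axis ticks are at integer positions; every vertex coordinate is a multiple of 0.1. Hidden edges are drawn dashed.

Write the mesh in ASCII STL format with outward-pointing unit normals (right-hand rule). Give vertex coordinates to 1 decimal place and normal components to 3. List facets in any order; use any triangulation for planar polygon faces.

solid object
 facet normal 0.856 0.203 -0.475
  outer loop
   vertex 2.5 0.6 0.4
   vertex 2.2 5.6 2.0
   vertex 4.3 3.3 4.8
  endloop
 endfacet
 facet normal -0.943 -0.133 -0.306
  outer loop
   vertex 1.6 4.9 1.3
   vertex 2.5 0.6 0.4
   vertex 1.0 0.4 5.1
  endloop
 endfacet
 facet normal 0.572 0.281 -0.771
  outer loop
   vertex 1.6 4.9 1.3
   vertex 2.2 5.6 2.0
   vertex 2.5 0.6 0.4
  endloop
 endfacet
 facet normal -0.373 0.505 0.778
  outer loop
   vertex 1.9 4.3 3.0
   vertex 1.0 0.4 5.1
   vertex 4.3 3.3 4.8
  endloop
 endfacet
 facet normal -0.285 0.625 0.727
  outer loop
   vertex 1.9 4.3 3.0
   vertex 4.3 3.3 4.8
   vertex 2.2 5.6 2.0
  endloop
 endfacet
 facet normal -0.890 0.358 0.283
  outer loop
   vertex 1.9 4.3 3.0
   vertex 1.6 4.9 1.3
   vertex 1.0 0.4 5.1
  endloop
 endfacet
 facet normal -0.852 0.429 0.302
  outer loop
   vertex 1.9 4.3 3.0
   vertex 2.2 5.6 2.0
   vertex 1.6 4.9 1.3
  endloop
 endfacet
 facet normal 0.649 -0.711 0.270
  outer loop
   vertex 2.4 0.2 1.2
   vertex 4.3 3.3 4.8
   vertex 1.0 0.4 5.1
  endloop
 endfacet
 facet normal -0.879 -0.373 -0.296
  outer loop
   vertex 2.4 0.2 1.2
   vertex 1.0 0.4 5.1
   vertex 2.5 0.6 0.4
  endloop
 endfacet
 facet normal 0.897 -0.430 -0.103
  outer loop
   vertex 2.4 0.2 1.2
   vertex 2.5 0.6 0.4
   vertex 4.3 3.3 4.8
  endloop
 endfacet
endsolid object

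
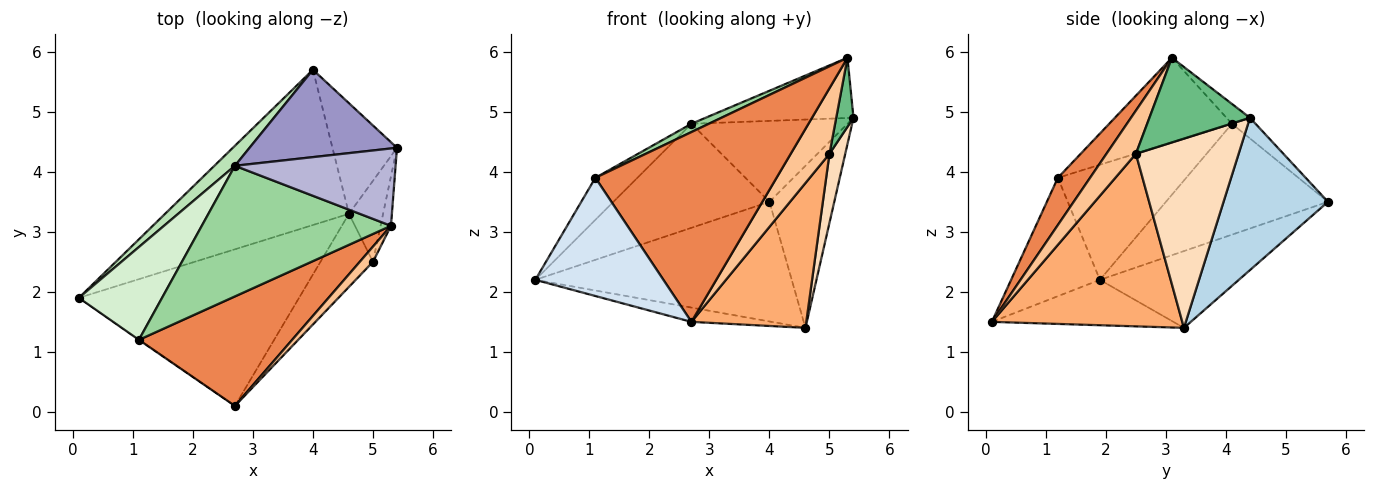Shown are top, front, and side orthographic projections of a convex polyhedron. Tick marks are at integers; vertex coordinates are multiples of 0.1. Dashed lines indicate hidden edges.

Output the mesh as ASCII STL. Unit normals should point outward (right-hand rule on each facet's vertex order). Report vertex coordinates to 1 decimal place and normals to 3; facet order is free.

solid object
 facet normal -0.201 0.089 -0.976
  outer loop
   vertex 4.6 3.3 1.4
   vertex 2.7 0.1 1.5
   vertex 0.1 1.9 2.2
  endloop
 endfacet
 facet normal -0.314 0.580 -0.752
  outer loop
   vertex 4.0 5.7 3.5
   vertex 4.6 3.3 1.4
   vertex 0.1 1.9 2.2
  endloop
 endfacet
 facet normal 0.799 0.496 -0.339
  outer loop
   vertex 4.0 5.7 3.5
   vertex 5.4 4.4 4.9
   vertex 4.6 3.3 1.4
  endloop
 endfacet
 facet normal -0.570 -0.822 -0.003
  outer loop
   vertex 1.1 1.2 3.9
   vertex 0.1 1.9 2.2
   vertex 2.7 0.1 1.5
  endloop
 endfacet
 facet normal 0.152 -0.856 0.494
  outer loop
   vertex 5.3 3.1 5.9
   vertex 1.1 1.2 3.9
   vertex 2.7 0.1 1.5
  endloop
 endfacet
 facet normal 0.829 -0.500 -0.252
  outer loop
   vertex 5.0 2.5 4.3
   vertex 2.7 0.1 1.5
   vertex 4.6 3.3 1.4
  endloop
 endfacet
 facet normal 0.595 -0.783 0.182
  outer loop
   vertex 5.0 2.5 4.3
   vertex 5.3 3.1 5.9
   vertex 2.7 0.1 1.5
  endloop
 endfacet
 facet normal 0.973 -0.149 -0.175
  outer loop
   vertex 5.0 2.5 4.3
   vertex 4.6 3.3 1.4
   vertex 5.4 4.4 4.9
  endloop
 endfacet
 facet normal 0.978 -0.168 -0.120
  outer loop
   vertex 5.0 2.5 4.3
   vertex 5.4 4.4 4.9
   vertex 5.3 3.1 5.9
  endloop
 endfacet
 facet normal -0.408 -0.058 0.911
  outer loop
   vertex 2.7 4.1 4.8
   vertex 1.1 1.2 3.9
   vertex 5.3 3.1 5.9
  endloop
 endfacet
 facet normal -0.714 0.688 0.132
  outer loop
   vertex 2.7 4.1 4.8
   vertex 4.0 5.7 3.5
   vertex 0.1 1.9 2.2
  endloop
 endfacet
 facet normal -0.783 0.256 0.566
  outer loop
   vertex 2.7 4.1 4.8
   vertex 0.1 1.9 2.2
   vertex 1.1 1.2 3.9
  endloop
 endfacet
 facet normal -0.102 0.676 0.730
  outer loop
   vertex 2.7 4.1 4.8
   vertex 5.4 4.4 4.9
   vertex 4.0 5.7 3.5
  endloop
 endfacet
 facet normal -0.097 0.612 0.785
  outer loop
   vertex 2.7 4.1 4.8
   vertex 5.3 3.1 5.9
   vertex 5.4 4.4 4.9
  endloop
 endfacet
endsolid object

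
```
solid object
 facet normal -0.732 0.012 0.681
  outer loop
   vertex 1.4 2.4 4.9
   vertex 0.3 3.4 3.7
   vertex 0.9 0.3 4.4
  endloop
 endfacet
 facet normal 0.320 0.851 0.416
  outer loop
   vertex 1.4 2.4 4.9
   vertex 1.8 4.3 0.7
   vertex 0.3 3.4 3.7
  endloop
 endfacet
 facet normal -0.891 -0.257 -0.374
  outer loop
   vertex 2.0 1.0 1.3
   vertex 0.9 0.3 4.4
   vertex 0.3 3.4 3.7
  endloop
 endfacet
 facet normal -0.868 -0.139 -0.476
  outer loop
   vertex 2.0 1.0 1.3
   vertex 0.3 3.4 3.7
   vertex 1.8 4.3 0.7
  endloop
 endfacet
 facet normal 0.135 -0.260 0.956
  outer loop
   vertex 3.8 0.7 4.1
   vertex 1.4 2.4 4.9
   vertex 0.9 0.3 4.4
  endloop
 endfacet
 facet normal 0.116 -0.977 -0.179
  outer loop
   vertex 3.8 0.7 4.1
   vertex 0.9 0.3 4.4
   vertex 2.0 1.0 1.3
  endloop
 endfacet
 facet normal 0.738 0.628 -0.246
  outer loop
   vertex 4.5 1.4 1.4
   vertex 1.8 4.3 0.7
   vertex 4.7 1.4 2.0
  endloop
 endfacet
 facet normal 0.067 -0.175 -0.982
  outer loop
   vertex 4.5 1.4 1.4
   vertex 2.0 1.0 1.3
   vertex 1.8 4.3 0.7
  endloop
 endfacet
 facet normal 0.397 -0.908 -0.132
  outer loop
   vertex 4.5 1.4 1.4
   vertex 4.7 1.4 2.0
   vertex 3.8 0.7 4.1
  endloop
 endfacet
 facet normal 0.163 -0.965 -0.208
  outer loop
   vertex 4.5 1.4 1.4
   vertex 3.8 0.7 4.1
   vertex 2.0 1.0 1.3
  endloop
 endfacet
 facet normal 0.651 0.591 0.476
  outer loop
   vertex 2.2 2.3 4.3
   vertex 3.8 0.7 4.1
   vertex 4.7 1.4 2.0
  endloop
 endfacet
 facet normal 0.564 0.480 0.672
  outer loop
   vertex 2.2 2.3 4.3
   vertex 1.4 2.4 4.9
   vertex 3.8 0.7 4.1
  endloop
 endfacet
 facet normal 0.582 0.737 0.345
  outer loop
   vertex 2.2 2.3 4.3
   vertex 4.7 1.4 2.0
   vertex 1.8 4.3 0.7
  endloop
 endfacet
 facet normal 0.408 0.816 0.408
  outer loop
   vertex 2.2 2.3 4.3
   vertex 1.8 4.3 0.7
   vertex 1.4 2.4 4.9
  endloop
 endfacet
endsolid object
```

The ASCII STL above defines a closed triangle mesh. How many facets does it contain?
14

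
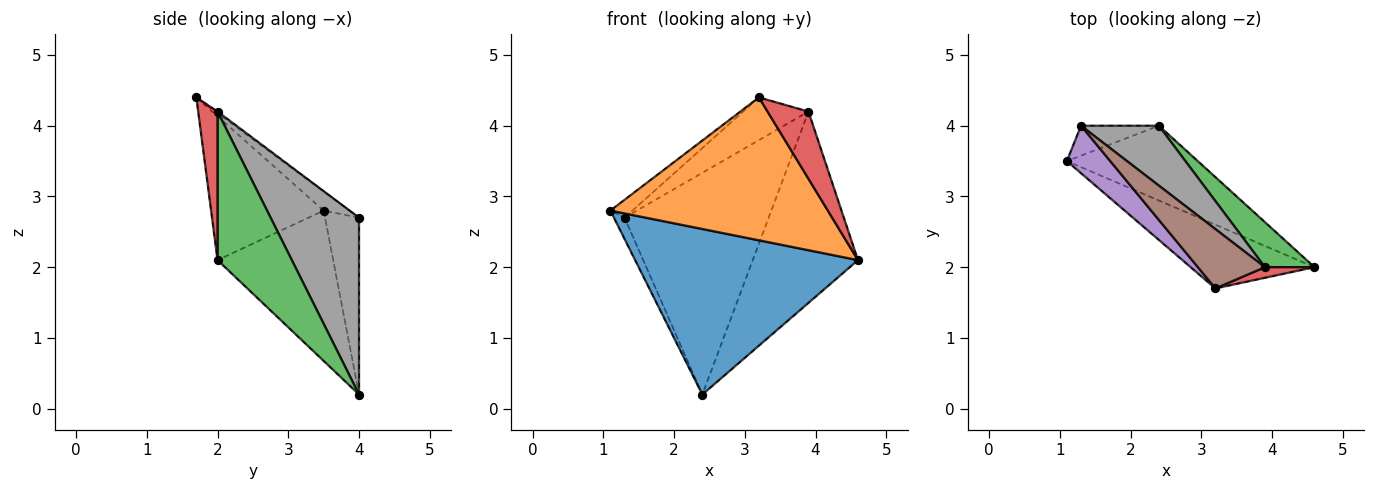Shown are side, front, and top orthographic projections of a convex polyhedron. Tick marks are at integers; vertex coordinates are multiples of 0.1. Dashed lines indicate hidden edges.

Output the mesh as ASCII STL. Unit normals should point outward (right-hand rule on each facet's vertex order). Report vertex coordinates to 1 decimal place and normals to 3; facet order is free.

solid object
 facet normal -0.428 -0.824 -0.372
  outer loop
   vertex 2.4 4.0 0.2
   vertex 4.6 2.0 2.1
   vertex 1.1 3.5 2.8
  endloop
 endfacet
 facet normal -0.427 -0.826 -0.368
  outer loop
   vertex 3.2 1.7 4.4
   vertex 1.1 3.5 2.8
   vertex 4.6 2.0 2.1
  endloop
 endfacet
 facet normal 0.566 0.802 0.189
  outer loop
   vertex 3.9 2.0 4.2
   vertex 4.6 2.0 2.1
   vertex 2.4 4.0 0.2
  endloop
 endfacet
 facet normal 0.424 -0.895 0.141
  outer loop
   vertex 3.9 2.0 4.2
   vertex 3.2 1.7 4.4
   vertex 4.6 2.0 2.1
  endloop
 endfacet
 facet normal -0.381 0.325 0.866
  outer loop
   vertex 1.3 4.0 2.7
   vertex 1.1 3.5 2.8
   vertex 3.2 1.7 4.4
  endloop
 endfacet
 facet normal -0.019 0.584 0.811
  outer loop
   vertex 1.3 4.0 2.7
   vertex 3.2 1.7 4.4
   vertex 3.9 2.0 4.2
  endloop
 endfacet
 facet normal -0.880 0.275 -0.387
  outer loop
   vertex 1.3 4.0 2.7
   vertex 2.4 4.0 0.2
   vertex 1.1 3.5 2.8
  endloop
 endfacet
 facet normal 0.510 0.831 0.224
  outer loop
   vertex 1.3 4.0 2.7
   vertex 3.9 2.0 4.2
   vertex 2.4 4.0 0.2
  endloop
 endfacet
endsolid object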